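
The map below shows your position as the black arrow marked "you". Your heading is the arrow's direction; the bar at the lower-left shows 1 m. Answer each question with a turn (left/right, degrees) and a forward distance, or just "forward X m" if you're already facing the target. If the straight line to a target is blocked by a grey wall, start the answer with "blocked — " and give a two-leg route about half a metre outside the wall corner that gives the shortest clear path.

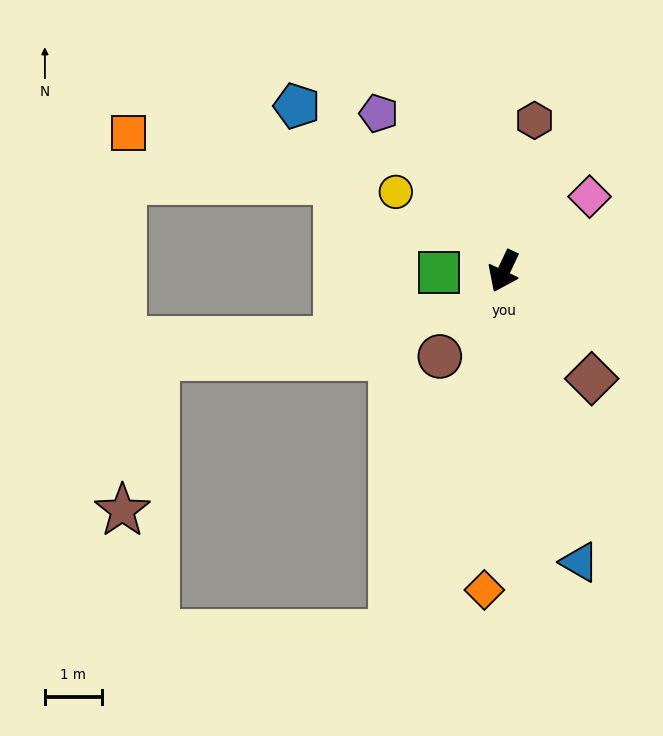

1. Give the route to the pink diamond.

turn left 156°, forward 2.0 m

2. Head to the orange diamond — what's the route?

turn left 22°, forward 5.6 m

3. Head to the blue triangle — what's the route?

turn left 40°, forward 5.3 m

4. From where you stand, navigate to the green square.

turn right 63°, forward 1.1 m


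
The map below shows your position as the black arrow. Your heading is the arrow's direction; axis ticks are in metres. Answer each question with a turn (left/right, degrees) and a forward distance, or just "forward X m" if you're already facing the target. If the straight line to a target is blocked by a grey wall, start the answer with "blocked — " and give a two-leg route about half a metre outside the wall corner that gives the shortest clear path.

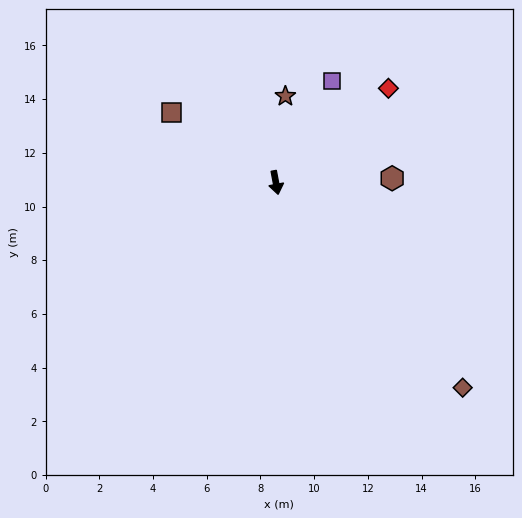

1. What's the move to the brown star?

turn left 163°, forward 3.2 m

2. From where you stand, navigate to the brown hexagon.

turn left 82°, forward 4.3 m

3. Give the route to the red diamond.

turn left 119°, forward 5.5 m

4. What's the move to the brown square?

turn right 134°, forward 4.7 m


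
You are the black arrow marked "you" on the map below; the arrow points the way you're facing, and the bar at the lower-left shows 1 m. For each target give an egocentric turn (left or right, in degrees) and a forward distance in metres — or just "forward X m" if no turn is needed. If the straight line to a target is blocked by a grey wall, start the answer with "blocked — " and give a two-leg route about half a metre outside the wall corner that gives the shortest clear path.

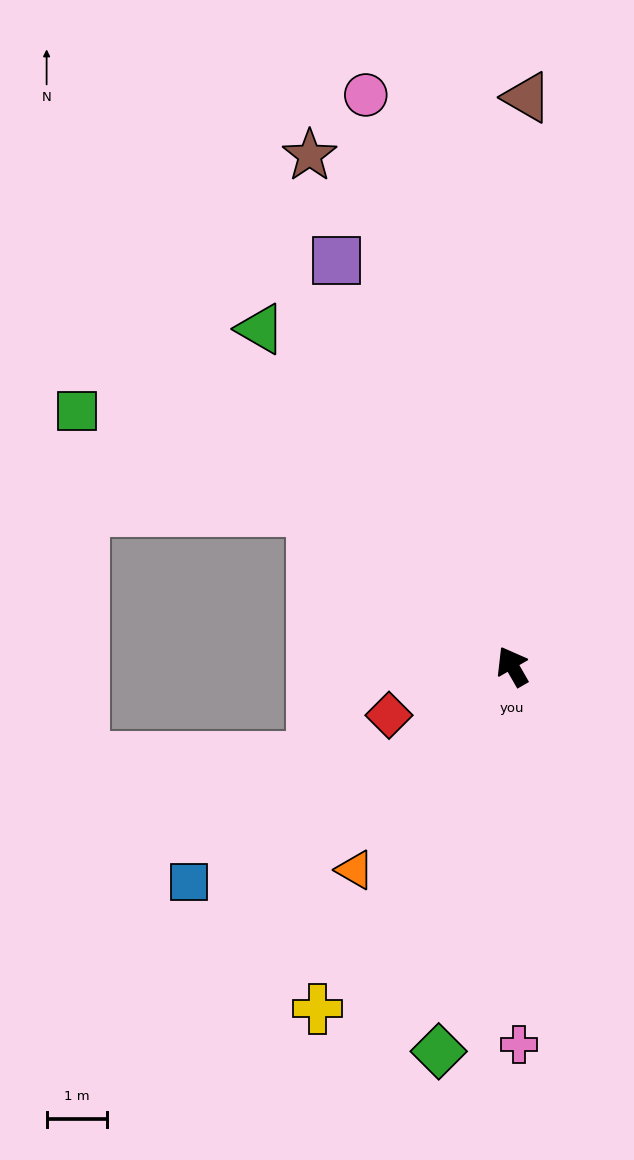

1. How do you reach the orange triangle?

turn left 112°, forward 4.3 m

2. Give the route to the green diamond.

turn left 139°, forward 6.5 m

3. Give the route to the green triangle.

turn left 7°, forward 7.0 m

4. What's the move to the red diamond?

turn left 82°, forward 2.2 m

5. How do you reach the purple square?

turn right 6°, forward 7.4 m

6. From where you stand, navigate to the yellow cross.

turn left 121°, forward 6.6 m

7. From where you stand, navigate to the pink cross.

turn left 151°, forward 6.3 m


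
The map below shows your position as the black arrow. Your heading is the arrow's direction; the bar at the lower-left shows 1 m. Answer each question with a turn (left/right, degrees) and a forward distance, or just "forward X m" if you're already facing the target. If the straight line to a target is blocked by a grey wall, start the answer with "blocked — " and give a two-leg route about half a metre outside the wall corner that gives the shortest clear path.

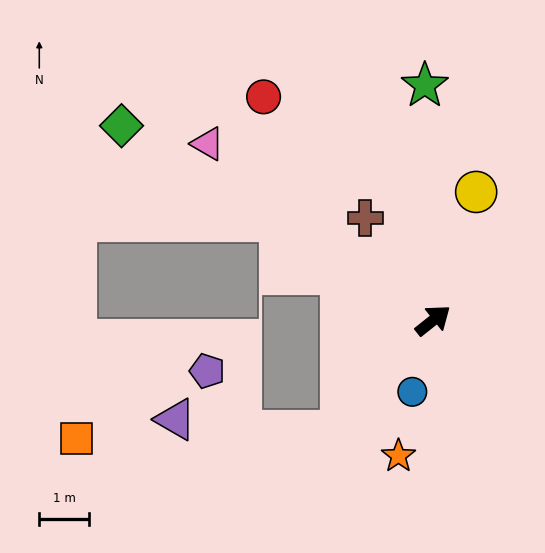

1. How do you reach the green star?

turn left 54°, forward 4.7 m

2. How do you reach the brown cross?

turn left 85°, forward 2.5 m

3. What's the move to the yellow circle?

turn left 33°, forward 2.7 m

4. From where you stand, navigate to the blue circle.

turn right 145°, forward 1.5 m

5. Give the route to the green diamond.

turn left 110°, forward 7.4 m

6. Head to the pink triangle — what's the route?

turn left 103°, forward 5.8 m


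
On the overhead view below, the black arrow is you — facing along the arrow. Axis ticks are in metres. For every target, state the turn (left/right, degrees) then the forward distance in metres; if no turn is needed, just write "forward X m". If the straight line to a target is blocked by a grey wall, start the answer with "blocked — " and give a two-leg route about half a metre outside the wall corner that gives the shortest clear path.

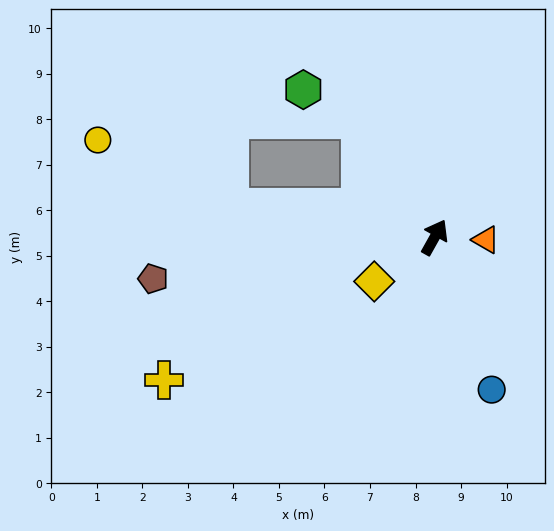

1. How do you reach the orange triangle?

turn right 64°, forward 1.1 m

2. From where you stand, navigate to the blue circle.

turn right 130°, forward 3.6 m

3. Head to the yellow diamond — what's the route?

turn left 155°, forward 1.6 m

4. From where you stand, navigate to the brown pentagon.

turn left 128°, forward 6.3 m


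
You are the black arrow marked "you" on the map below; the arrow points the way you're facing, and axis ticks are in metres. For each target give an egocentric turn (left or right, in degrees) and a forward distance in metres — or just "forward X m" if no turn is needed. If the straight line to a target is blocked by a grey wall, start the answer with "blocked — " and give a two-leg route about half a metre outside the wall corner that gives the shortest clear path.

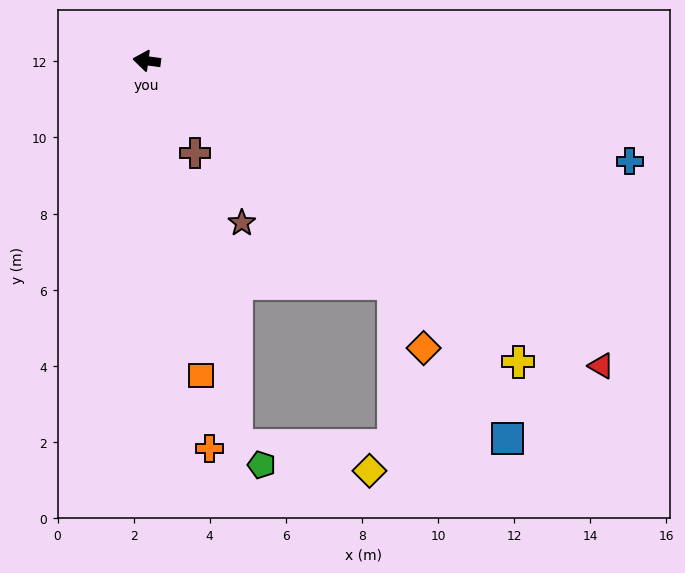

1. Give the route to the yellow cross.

turn left 149°, forward 12.6 m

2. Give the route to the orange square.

turn left 107°, forward 8.4 m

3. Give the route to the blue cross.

turn left 176°, forward 13.0 m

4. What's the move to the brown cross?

turn left 125°, forward 2.7 m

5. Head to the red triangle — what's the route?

turn left 154°, forward 14.4 m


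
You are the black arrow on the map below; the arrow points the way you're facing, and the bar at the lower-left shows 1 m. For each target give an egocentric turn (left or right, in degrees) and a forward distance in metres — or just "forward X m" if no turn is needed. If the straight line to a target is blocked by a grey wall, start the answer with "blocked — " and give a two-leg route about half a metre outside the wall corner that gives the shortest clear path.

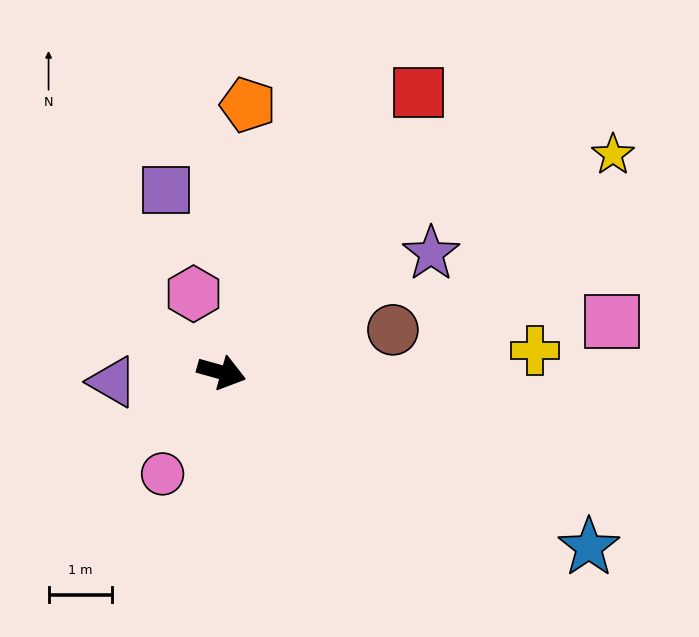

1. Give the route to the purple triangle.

turn right 159°, forward 1.7 m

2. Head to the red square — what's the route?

turn left 70°, forward 5.4 m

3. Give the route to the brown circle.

turn left 30°, forward 2.8 m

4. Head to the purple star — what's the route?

turn left 45°, forward 3.8 m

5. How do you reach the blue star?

turn right 10°, forward 6.4 m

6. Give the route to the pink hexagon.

turn left 125°, forward 1.3 m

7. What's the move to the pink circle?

turn right 104°, forward 1.8 m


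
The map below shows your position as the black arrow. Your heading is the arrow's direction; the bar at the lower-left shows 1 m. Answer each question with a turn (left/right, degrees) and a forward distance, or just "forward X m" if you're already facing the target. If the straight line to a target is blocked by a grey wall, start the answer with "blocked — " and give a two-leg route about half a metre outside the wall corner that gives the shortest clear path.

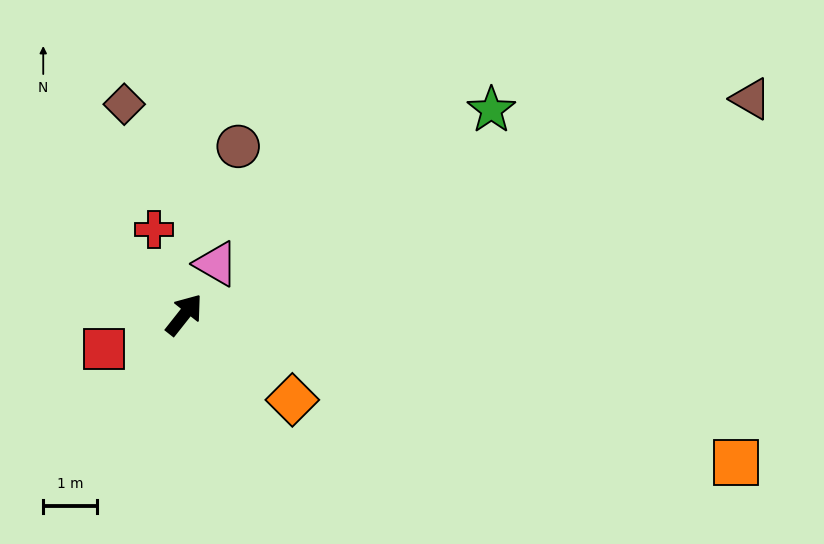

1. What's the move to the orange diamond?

turn right 90°, forward 2.6 m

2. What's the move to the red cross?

turn left 58°, forward 1.7 m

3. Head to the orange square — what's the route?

turn right 67°, forward 10.6 m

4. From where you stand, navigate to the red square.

turn left 152°, forward 1.6 m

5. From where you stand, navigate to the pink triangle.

turn left 6°, forward 1.1 m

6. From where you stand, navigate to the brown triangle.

turn right 31°, forward 11.3 m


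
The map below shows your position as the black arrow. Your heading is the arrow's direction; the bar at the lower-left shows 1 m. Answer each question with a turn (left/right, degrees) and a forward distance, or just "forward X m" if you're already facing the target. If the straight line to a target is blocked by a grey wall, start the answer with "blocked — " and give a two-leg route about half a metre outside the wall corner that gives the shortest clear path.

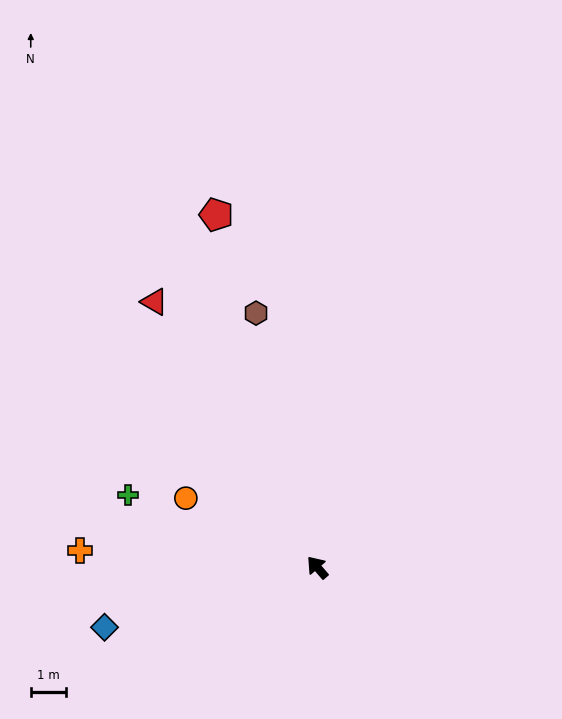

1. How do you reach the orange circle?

turn left 22°, forward 4.2 m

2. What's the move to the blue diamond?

turn left 65°, forward 6.2 m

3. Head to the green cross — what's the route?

turn left 28°, forward 5.7 m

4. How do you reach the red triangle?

turn right 9°, forward 8.8 m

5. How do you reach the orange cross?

turn left 45°, forward 6.7 m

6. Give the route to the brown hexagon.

turn right 27°, forward 7.4 m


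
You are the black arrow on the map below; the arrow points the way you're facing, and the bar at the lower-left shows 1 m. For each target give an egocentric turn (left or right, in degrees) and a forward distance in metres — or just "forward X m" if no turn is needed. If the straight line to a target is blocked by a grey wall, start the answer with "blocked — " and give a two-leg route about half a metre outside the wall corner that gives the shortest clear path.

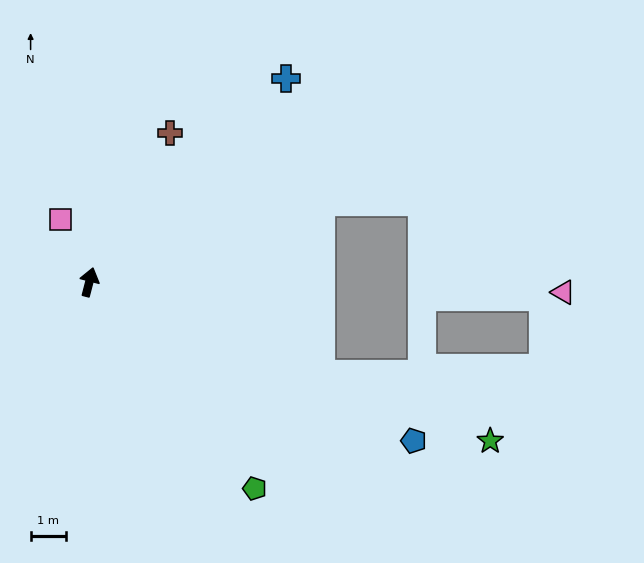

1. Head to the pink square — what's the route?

turn left 39°, forward 1.9 m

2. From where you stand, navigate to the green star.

turn right 97°, forward 12.1 m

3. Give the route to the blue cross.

turn right 30°, forward 7.9 m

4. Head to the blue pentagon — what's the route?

turn right 102°, forward 10.1 m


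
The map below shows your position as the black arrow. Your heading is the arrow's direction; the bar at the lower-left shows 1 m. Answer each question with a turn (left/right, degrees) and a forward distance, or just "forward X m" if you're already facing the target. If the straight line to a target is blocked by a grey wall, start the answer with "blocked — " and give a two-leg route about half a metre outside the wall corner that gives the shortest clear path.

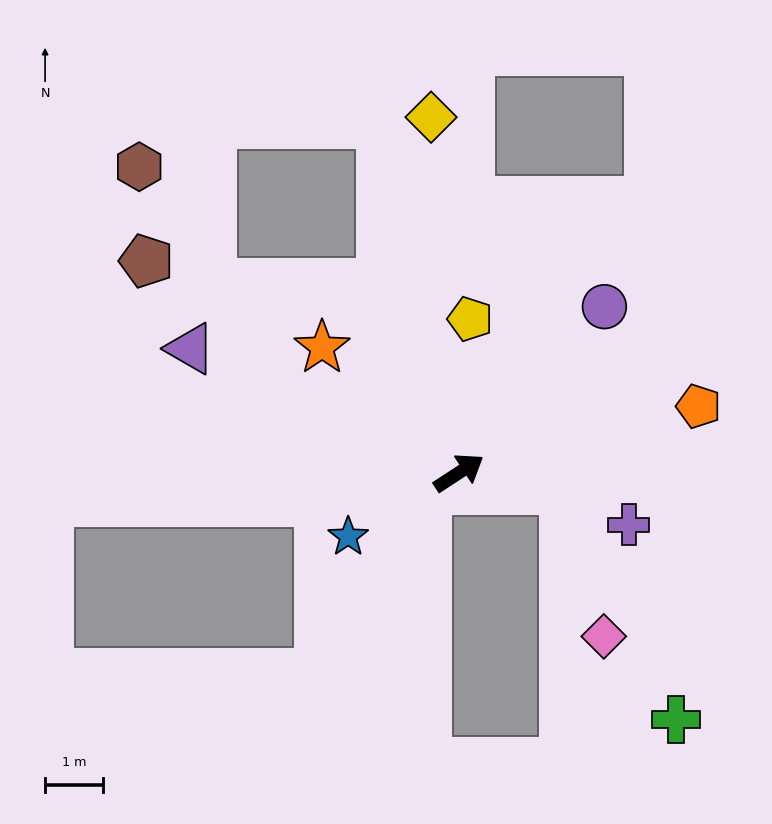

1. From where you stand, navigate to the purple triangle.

turn left 122°, forward 5.1 m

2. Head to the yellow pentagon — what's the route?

turn left 53°, forward 2.7 m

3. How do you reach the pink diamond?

blocked — turn right 42°, forward 1.8 m, then turn right 66°, forward 2.6 m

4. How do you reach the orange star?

turn left 104°, forward 3.2 m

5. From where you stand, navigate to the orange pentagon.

turn right 18°, forward 4.3 m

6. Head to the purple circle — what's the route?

turn left 16°, forward 3.8 m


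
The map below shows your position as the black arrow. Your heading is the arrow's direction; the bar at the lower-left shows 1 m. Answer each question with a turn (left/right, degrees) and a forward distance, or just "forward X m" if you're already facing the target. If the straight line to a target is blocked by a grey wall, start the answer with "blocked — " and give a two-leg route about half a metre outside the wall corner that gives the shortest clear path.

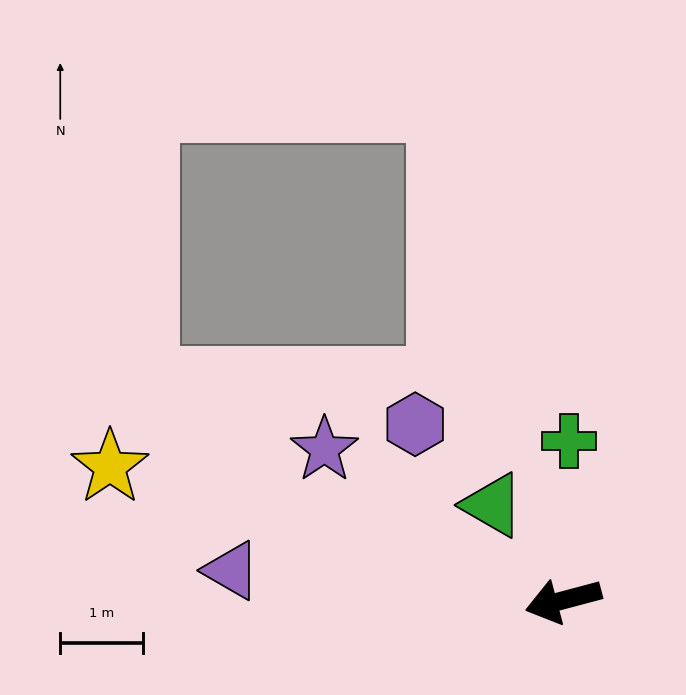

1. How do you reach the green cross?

turn right 107°, forward 1.9 m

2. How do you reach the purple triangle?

turn right 20°, forward 4.0 m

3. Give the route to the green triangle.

turn right 68°, forward 1.4 m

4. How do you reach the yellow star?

turn right 31°, forward 5.7 m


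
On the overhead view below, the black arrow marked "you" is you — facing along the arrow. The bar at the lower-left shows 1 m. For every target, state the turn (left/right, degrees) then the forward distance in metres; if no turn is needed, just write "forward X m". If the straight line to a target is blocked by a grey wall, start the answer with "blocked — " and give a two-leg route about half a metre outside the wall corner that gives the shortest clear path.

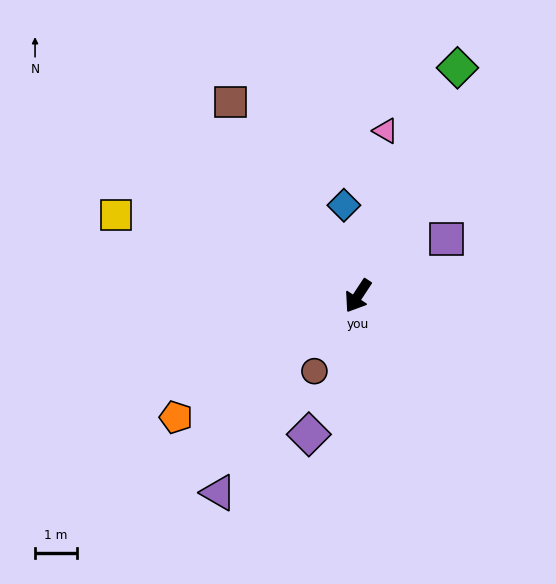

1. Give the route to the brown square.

turn right 113°, forward 5.5 m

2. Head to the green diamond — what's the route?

turn right 170°, forward 5.9 m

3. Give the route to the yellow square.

turn right 75°, forward 6.0 m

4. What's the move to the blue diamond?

turn right 138°, forward 2.2 m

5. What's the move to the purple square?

turn left 156°, forward 2.5 m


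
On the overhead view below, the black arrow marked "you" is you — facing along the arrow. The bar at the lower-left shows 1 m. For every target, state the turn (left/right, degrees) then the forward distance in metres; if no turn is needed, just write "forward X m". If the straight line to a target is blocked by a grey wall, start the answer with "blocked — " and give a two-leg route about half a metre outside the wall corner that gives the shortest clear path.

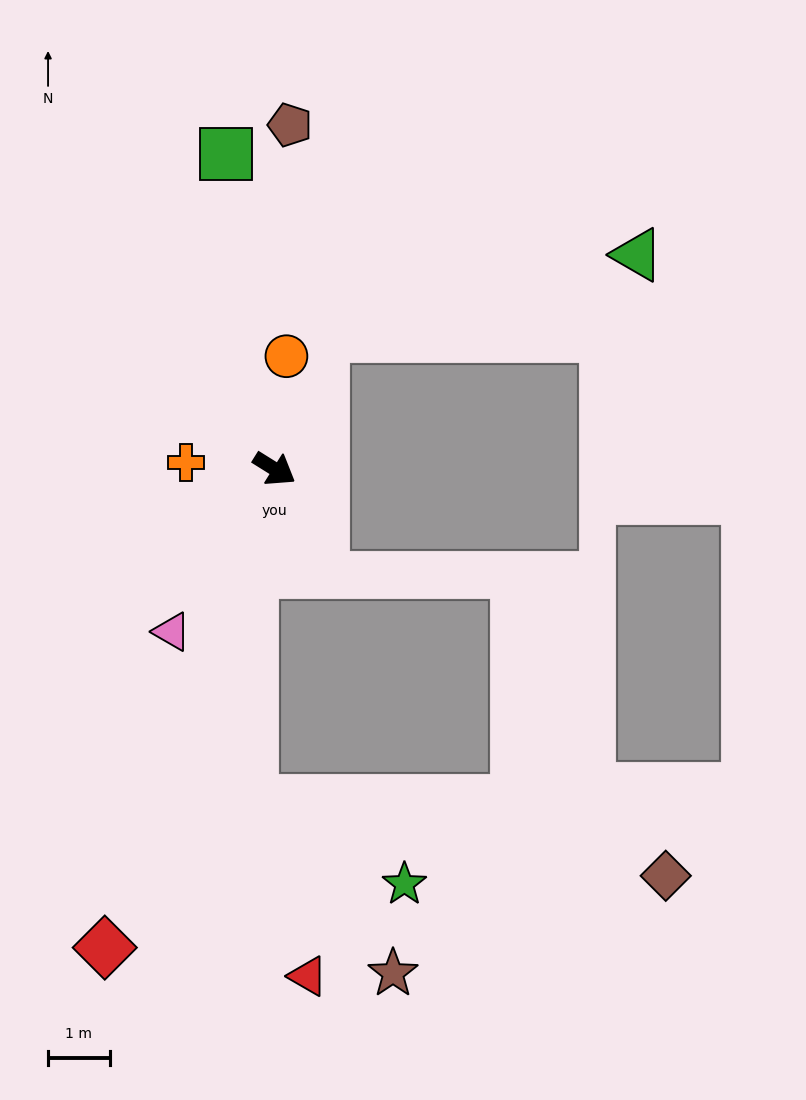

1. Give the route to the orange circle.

turn left 116°, forward 1.8 m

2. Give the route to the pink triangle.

turn right 90°, forward 3.1 m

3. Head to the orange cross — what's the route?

turn right 152°, forward 1.4 m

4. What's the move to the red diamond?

turn right 78°, forward 8.3 m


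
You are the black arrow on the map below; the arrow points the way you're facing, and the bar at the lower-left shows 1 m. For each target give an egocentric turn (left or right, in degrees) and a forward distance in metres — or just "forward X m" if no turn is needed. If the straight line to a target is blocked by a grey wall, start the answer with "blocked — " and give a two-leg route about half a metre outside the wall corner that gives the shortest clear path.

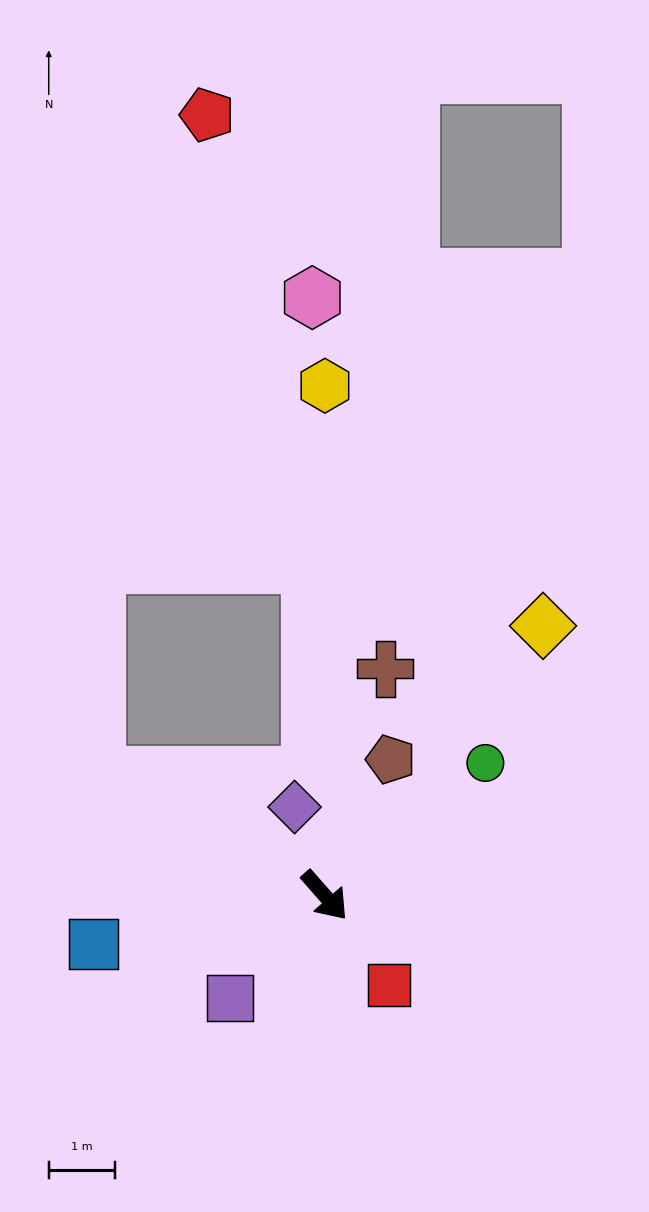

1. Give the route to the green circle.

turn left 88°, forward 3.1 m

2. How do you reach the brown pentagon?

turn left 113°, forward 2.3 m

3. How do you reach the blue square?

turn right 119°, forward 3.6 m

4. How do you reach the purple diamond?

turn left 158°, forward 1.4 m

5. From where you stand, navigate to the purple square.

turn right 84°, forward 2.1 m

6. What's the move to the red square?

turn right 6°, forward 1.7 m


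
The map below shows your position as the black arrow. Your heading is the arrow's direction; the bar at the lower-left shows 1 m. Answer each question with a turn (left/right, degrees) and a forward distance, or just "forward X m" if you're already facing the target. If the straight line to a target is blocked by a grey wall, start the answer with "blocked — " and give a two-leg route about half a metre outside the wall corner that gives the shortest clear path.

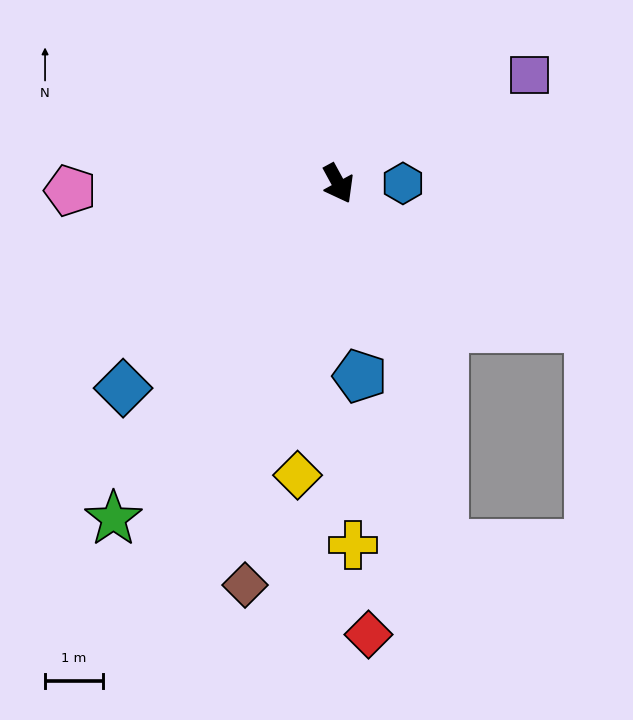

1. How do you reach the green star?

turn right 62°, forward 7.0 m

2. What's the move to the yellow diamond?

turn right 37°, forward 5.1 m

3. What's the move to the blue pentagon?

turn right 22°, forward 3.4 m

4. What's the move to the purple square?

turn left 91°, forward 3.8 m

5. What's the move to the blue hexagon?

turn left 62°, forward 1.1 m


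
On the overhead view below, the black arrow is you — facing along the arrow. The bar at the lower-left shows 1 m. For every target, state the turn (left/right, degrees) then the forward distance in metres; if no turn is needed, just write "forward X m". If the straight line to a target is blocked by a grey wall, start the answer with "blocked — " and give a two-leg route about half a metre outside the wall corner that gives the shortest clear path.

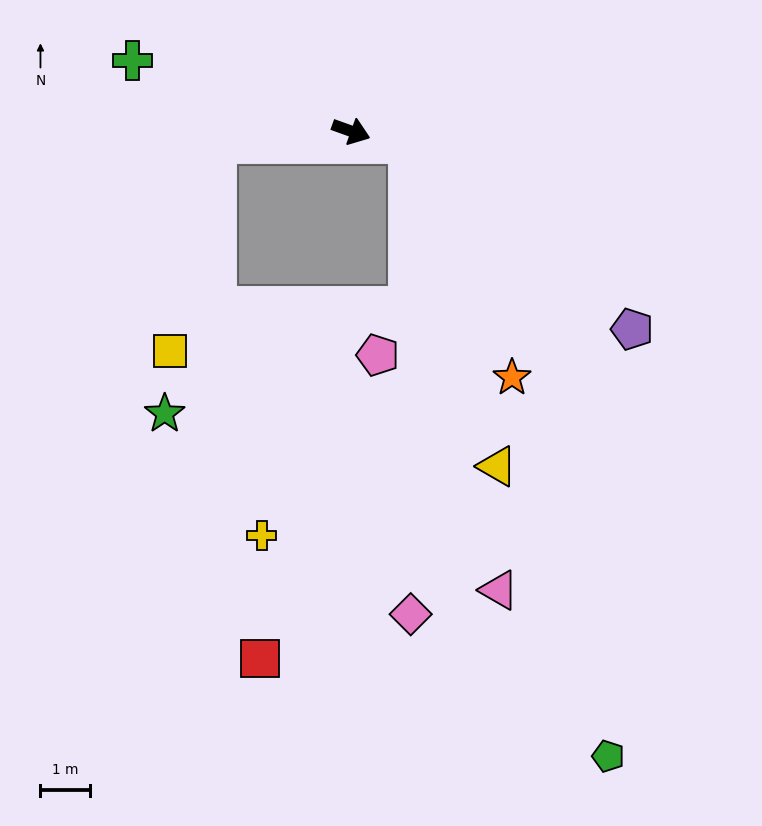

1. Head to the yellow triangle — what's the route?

blocked — turn left 8°, forward 1.2 m, then turn right 63°, forward 6.8 m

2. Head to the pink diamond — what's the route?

blocked — turn left 8°, forward 1.2 m, then turn right 78°, forward 9.6 m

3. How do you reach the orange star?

blocked — turn left 8°, forward 1.2 m, then turn right 55°, forward 5.2 m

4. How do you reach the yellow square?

blocked — turn right 155°, forward 2.7 m, then turn left 72°, forward 4.3 m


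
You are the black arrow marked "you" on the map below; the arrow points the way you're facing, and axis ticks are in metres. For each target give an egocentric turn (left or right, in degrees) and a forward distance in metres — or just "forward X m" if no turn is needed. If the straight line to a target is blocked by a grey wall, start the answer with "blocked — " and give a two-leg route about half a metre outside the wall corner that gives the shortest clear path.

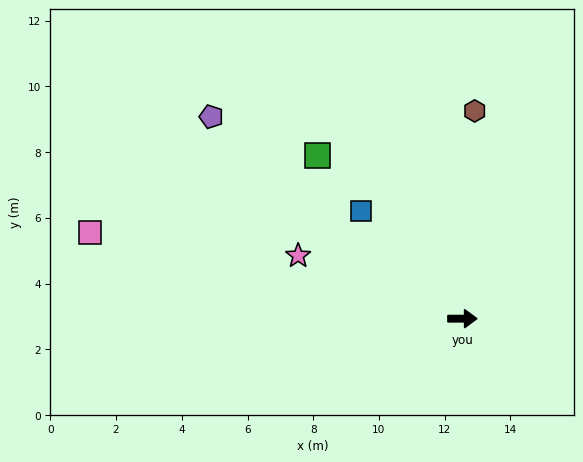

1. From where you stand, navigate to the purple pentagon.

turn left 141°, forward 9.8 m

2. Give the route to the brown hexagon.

turn left 87°, forward 6.3 m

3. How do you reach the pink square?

turn left 167°, forward 11.6 m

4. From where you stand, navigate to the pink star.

turn left 159°, forward 5.4 m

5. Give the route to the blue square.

turn left 133°, forward 4.5 m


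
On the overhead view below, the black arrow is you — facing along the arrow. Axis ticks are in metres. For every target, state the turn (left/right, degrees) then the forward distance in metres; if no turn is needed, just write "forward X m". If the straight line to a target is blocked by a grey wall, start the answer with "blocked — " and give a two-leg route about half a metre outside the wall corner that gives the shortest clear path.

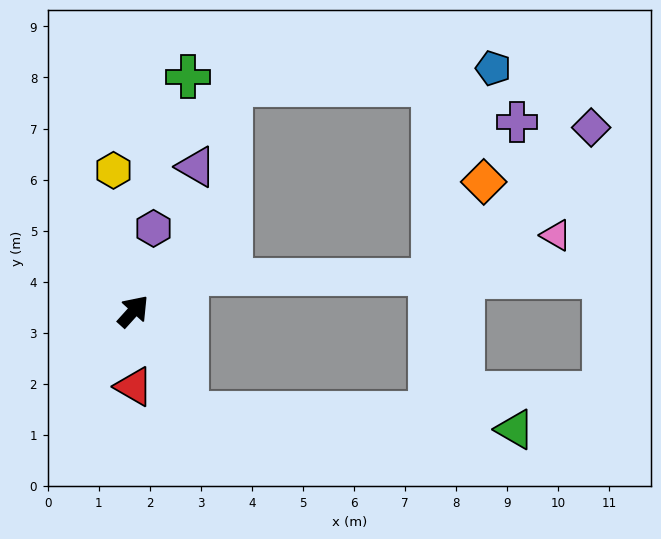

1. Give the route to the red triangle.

turn right 138°, forward 1.5 m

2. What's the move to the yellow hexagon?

turn left 50°, forward 2.8 m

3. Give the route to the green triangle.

blocked — turn right 110°, forward 2.3 m, then turn left 59°, forward 6.4 m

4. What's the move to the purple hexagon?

turn left 28°, forward 1.7 m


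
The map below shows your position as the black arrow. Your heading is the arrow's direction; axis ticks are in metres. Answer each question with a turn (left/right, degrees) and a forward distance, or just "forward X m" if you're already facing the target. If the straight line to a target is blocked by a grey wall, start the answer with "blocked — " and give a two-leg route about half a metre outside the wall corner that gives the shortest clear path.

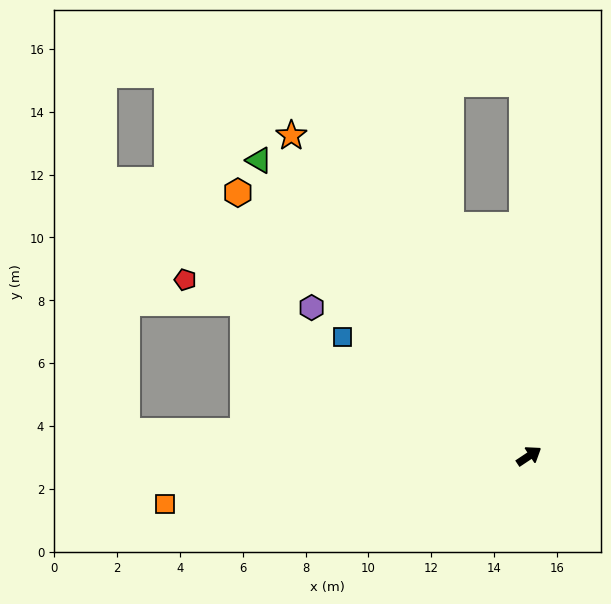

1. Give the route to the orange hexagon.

turn left 104°, forward 12.5 m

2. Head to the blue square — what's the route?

turn left 114°, forward 7.0 m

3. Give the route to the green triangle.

turn left 99°, forward 12.7 m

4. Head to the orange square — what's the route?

turn left 154°, forward 11.7 m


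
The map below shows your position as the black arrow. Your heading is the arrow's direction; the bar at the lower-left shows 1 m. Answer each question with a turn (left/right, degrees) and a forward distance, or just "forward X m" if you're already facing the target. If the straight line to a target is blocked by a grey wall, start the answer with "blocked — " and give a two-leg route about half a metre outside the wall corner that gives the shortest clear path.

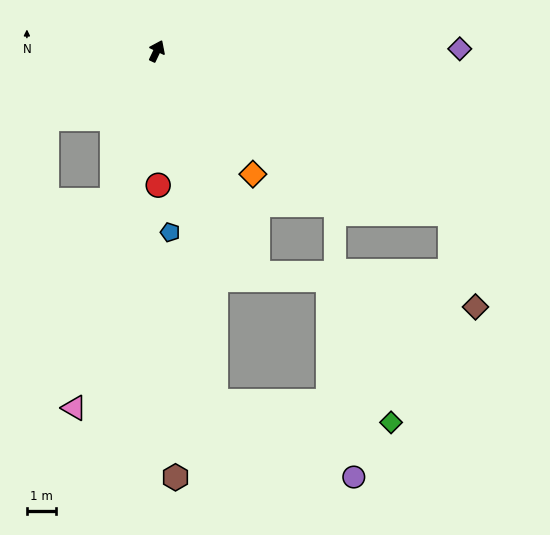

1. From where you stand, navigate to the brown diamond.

blocked — turn right 94°, forward 11.6 m, then turn right 45°, forward 3.3 m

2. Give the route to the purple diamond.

turn right 64°, forward 10.4 m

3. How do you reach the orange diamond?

turn right 117°, forward 5.4 m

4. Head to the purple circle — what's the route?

blocked — turn right 145°, forward 12.2 m, then turn left 51°, forward 5.4 m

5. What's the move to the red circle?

turn right 154°, forward 4.6 m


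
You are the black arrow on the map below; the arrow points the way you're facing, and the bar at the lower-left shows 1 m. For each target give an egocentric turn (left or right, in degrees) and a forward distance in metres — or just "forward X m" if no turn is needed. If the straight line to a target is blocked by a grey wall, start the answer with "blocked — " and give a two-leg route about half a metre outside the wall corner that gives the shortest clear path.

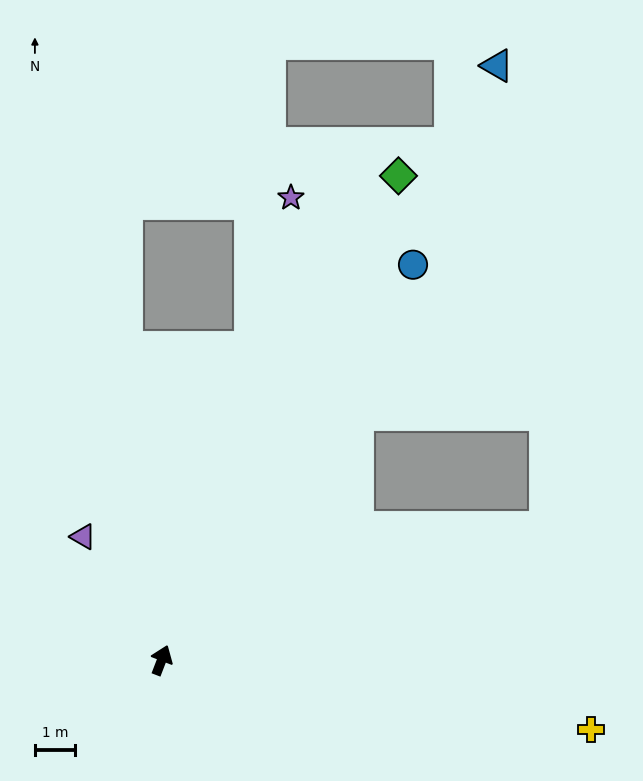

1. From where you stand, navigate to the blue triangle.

turn right 8°, forward 17.1 m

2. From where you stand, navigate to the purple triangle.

turn left 54°, forward 3.7 m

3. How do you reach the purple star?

turn left 5°, forward 12.0 m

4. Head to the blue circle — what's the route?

turn right 11°, forward 11.7 m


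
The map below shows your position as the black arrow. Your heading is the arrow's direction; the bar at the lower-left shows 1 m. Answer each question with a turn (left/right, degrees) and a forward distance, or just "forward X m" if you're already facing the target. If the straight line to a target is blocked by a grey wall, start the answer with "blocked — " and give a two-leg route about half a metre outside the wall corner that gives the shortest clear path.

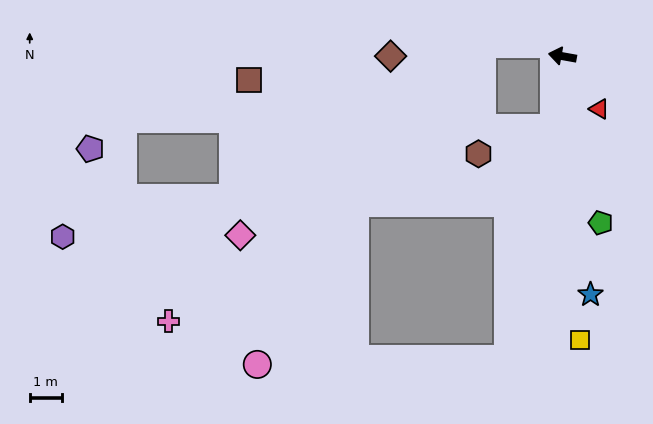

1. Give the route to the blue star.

turn left 107°, forward 7.4 m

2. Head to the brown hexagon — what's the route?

blocked — turn left 93°, forward 2.2 m, then turn right 63°, forward 2.5 m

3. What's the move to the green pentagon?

turn left 113°, forward 5.3 m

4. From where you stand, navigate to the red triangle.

turn left 135°, forward 2.0 m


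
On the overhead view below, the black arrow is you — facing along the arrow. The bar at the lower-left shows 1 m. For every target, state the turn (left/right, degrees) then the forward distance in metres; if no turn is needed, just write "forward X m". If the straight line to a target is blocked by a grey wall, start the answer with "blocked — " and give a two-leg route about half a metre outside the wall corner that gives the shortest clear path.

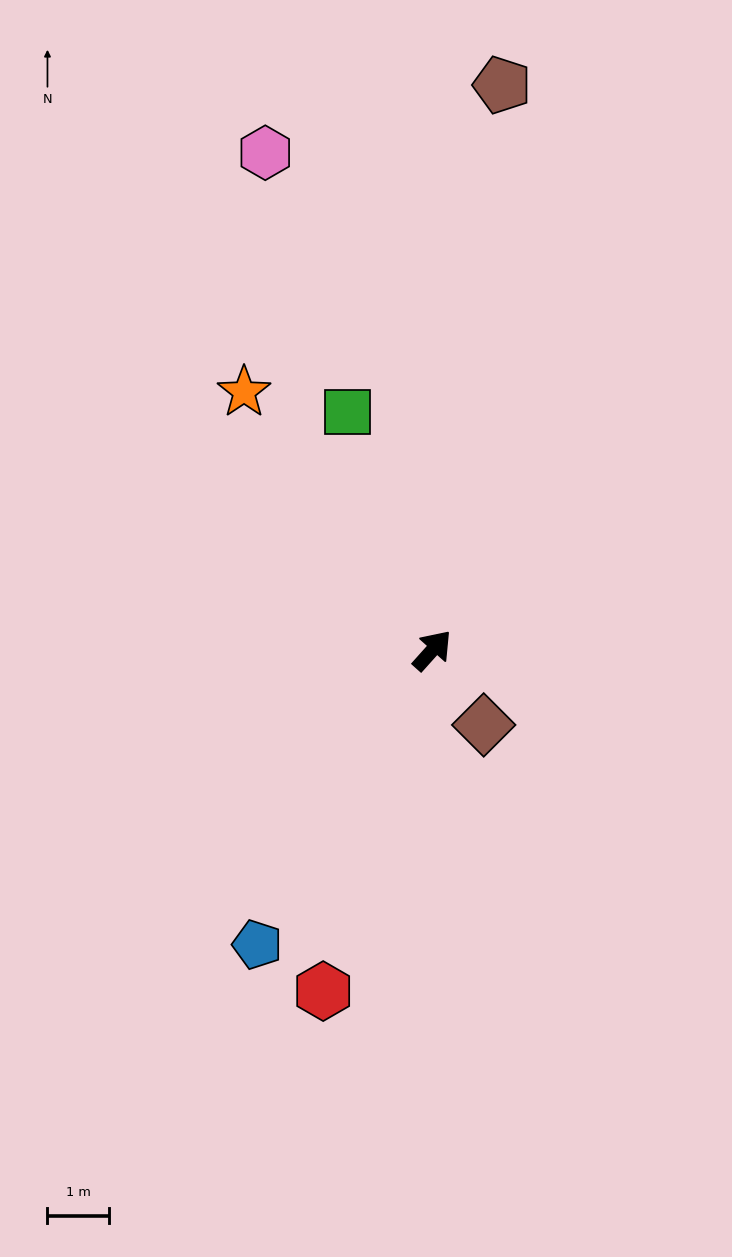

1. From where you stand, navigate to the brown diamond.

turn right 104°, forward 1.5 m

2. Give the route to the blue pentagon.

turn right 169°, forward 5.5 m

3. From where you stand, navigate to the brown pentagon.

turn left 35°, forward 9.2 m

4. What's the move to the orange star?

turn left 78°, forward 5.2 m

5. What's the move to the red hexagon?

turn right 156°, forward 5.8 m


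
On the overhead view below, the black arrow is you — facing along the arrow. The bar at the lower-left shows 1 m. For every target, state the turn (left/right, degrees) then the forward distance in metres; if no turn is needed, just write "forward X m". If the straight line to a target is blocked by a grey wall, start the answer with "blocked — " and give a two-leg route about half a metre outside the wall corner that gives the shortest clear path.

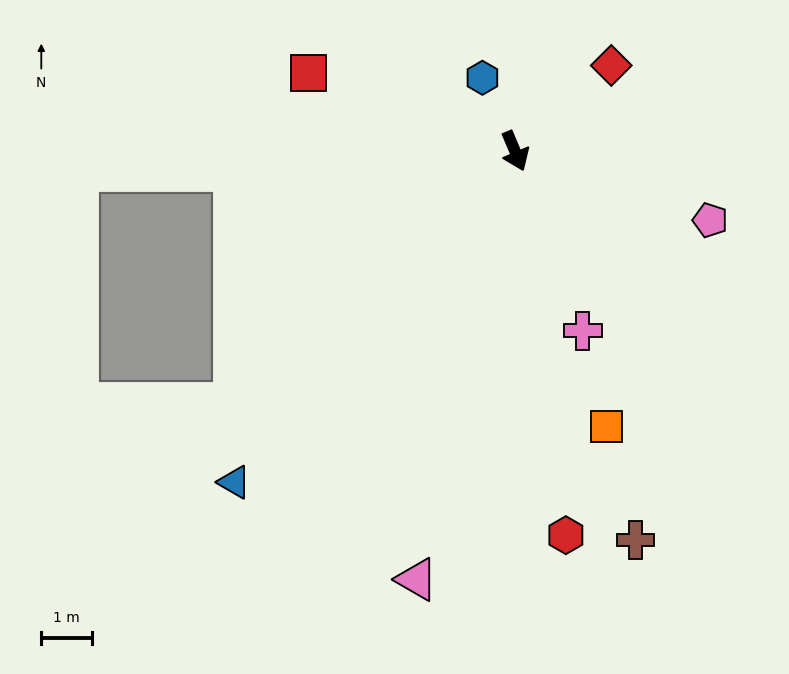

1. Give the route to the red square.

turn right 134°, forward 4.4 m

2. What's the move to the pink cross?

turn right 2°, forward 3.8 m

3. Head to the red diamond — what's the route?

turn left 109°, forward 2.6 m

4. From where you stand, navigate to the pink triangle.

turn right 36°, forward 8.7 m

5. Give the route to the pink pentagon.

turn left 48°, forward 4.1 m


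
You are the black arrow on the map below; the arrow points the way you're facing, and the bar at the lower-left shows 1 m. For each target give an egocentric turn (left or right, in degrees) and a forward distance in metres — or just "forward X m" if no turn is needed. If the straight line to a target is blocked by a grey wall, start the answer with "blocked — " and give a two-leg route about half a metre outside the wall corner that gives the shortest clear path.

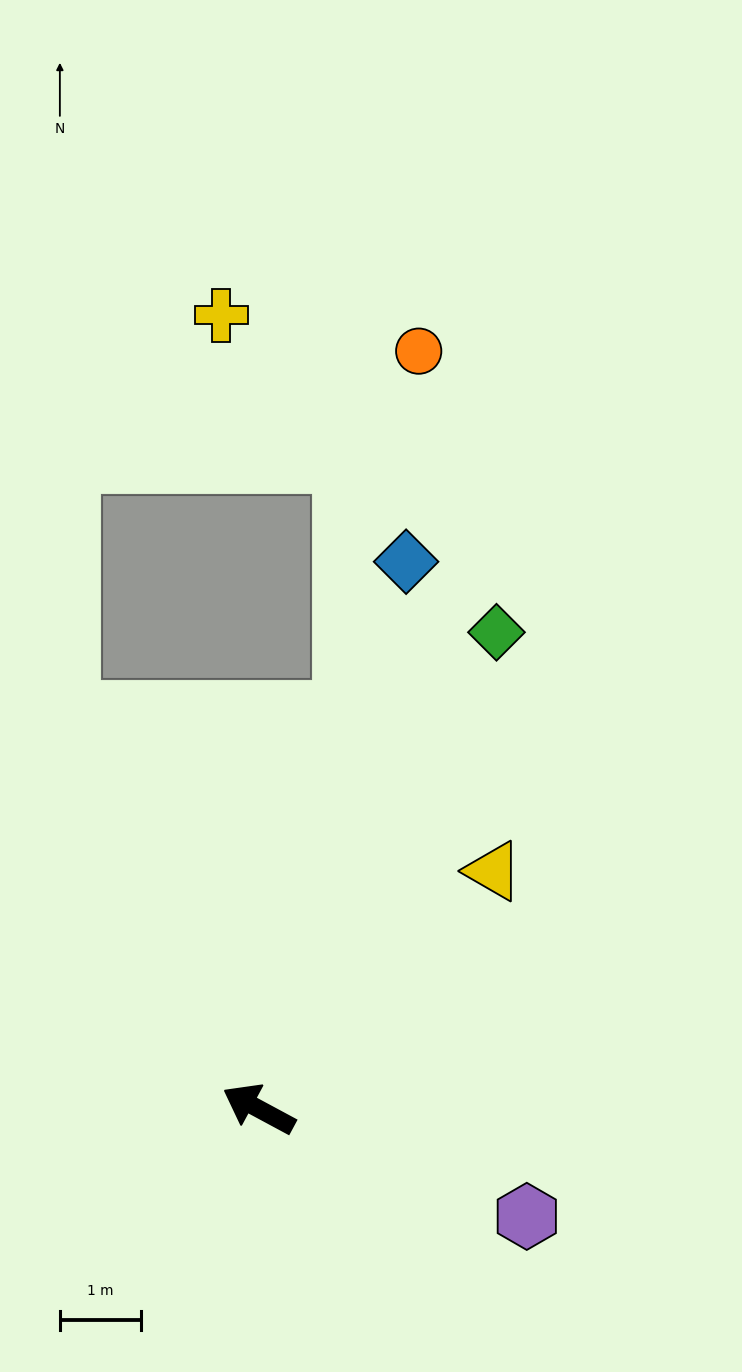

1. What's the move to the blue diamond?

turn right 77°, forward 7.0 m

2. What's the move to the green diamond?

turn right 88°, forward 6.5 m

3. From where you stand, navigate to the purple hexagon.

turn right 174°, forward 3.5 m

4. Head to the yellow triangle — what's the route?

turn right 106°, forward 4.1 m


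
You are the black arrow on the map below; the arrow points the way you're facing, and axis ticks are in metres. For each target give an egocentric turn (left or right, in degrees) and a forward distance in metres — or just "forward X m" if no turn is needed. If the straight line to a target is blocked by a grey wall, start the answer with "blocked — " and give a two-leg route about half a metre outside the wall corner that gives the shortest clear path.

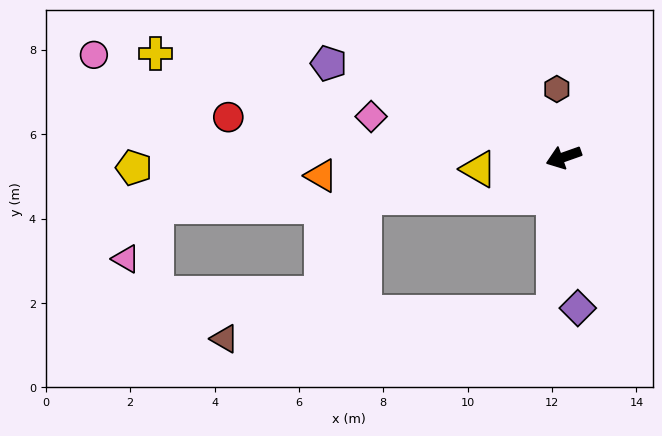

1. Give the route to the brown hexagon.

turn right 104°, forward 1.6 m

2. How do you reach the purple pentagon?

turn right 41°, forward 6.0 m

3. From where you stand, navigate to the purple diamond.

turn left 76°, forward 3.6 m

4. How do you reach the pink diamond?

turn right 31°, forward 4.7 m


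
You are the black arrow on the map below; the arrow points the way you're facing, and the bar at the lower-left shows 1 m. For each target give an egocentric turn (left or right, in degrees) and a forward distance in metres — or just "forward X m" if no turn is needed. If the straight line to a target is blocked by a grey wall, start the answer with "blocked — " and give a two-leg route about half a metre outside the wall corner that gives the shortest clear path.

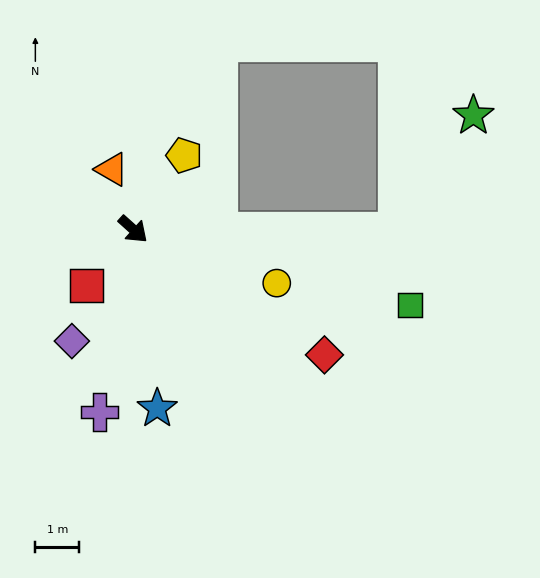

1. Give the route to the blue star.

turn right 40°, forward 4.1 m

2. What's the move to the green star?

blocked — turn left 42°, forward 6.0 m, then turn left 56°, forward 3.2 m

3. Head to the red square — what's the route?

turn right 88°, forward 1.7 m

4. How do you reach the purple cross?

turn right 58°, forward 4.2 m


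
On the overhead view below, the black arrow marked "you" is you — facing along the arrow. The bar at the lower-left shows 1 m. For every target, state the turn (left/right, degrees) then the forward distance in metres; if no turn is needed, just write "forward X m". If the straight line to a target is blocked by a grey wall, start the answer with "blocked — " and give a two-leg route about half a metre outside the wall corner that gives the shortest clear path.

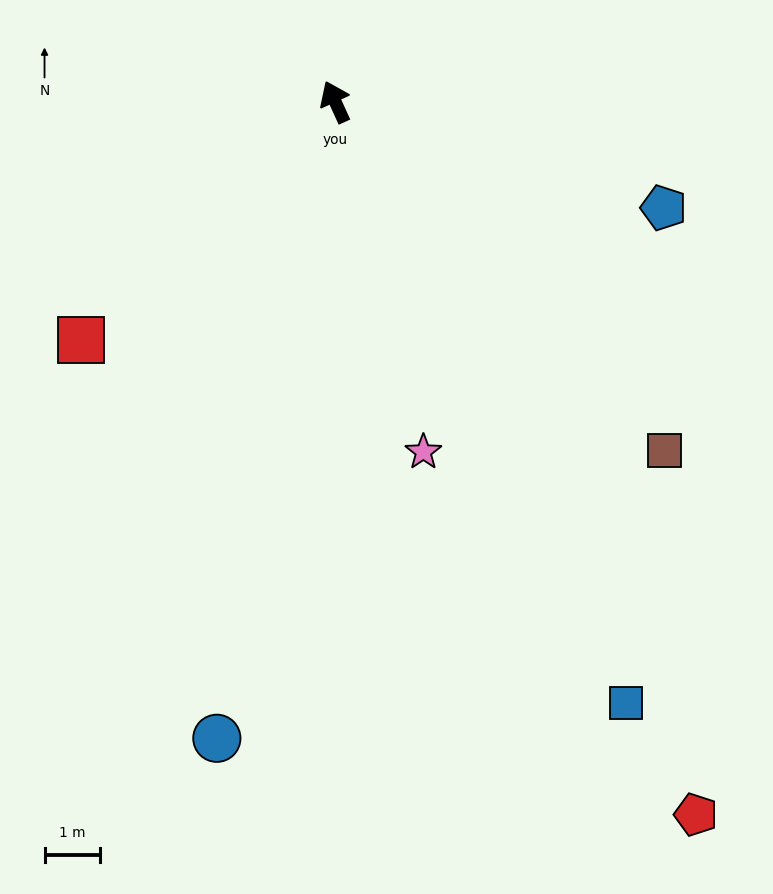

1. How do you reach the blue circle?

turn left 145°, forward 11.6 m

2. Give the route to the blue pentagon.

turn right 132°, forward 6.2 m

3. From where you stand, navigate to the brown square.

turn right 161°, forward 8.6 m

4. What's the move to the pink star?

turn left 170°, forward 6.5 m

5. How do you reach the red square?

turn left 109°, forward 6.2 m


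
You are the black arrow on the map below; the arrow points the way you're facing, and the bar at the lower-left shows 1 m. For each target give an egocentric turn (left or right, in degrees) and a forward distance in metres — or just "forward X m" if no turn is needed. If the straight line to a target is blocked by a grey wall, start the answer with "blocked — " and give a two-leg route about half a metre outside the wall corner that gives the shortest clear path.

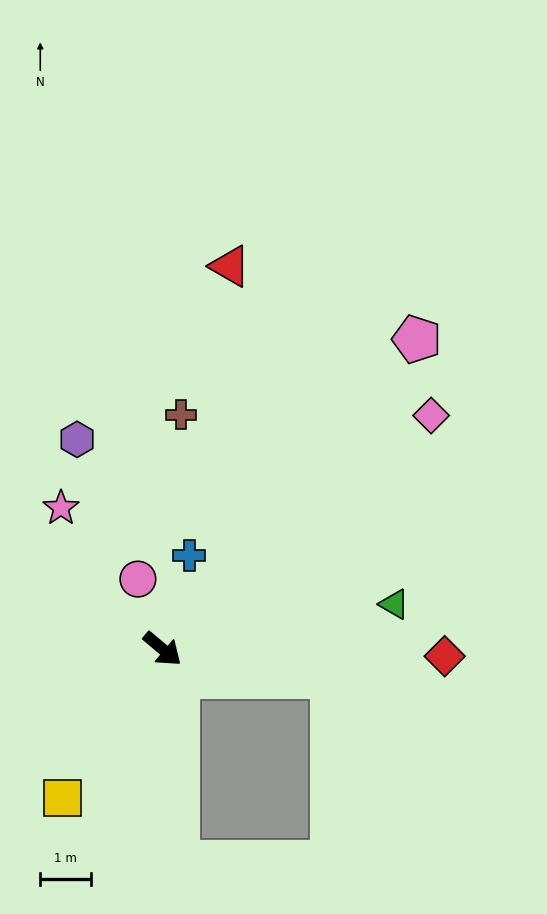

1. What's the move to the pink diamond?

turn left 81°, forward 7.0 m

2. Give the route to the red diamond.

turn left 39°, forward 5.5 m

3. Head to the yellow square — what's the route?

turn right 84°, forward 3.5 m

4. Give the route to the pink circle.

turn left 149°, forward 1.4 m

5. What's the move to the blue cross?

turn left 114°, forward 1.9 m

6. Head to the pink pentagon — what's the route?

turn left 91°, forward 7.8 m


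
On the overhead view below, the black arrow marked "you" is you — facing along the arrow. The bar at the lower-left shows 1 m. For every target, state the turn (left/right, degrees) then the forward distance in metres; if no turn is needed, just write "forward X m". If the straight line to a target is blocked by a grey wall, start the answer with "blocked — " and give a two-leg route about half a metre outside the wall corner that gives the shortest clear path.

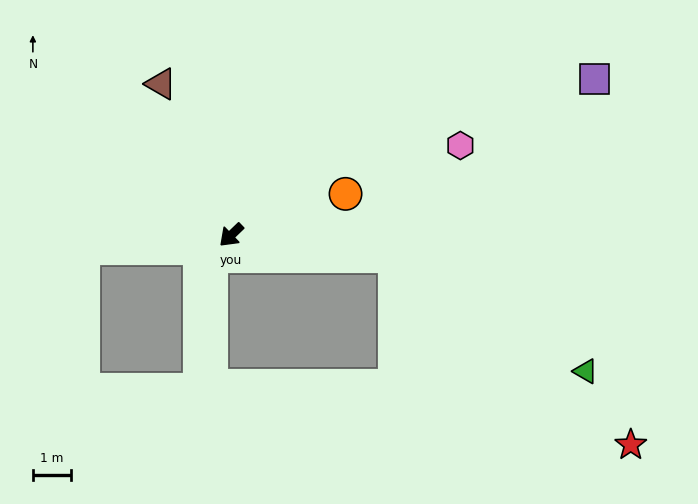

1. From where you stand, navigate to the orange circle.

turn left 156°, forward 3.1 m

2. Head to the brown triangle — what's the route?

turn right 109°, forward 4.3 m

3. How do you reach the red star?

blocked — turn left 129°, forward 4.2 m, then turn right 31°, forward 7.8 m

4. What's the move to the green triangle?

blocked — turn left 129°, forward 4.2 m, then turn right 24°, forward 5.8 m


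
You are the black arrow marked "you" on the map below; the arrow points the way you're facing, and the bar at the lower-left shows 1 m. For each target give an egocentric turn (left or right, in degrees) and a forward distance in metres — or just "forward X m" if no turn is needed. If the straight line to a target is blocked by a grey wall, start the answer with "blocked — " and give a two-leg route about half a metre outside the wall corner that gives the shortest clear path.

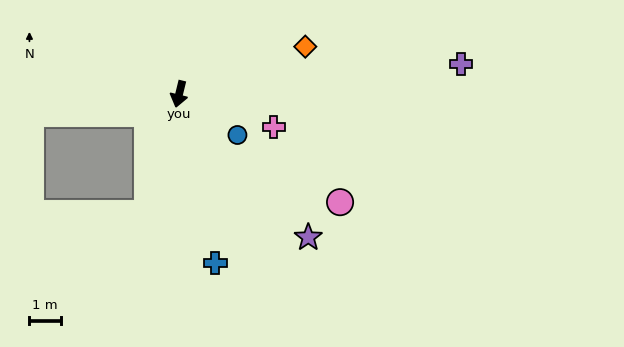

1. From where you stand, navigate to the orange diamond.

turn left 124°, forward 4.3 m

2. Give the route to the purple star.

turn left 56°, forward 6.1 m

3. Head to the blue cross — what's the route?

turn left 26°, forward 5.5 m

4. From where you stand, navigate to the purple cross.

turn left 110°, forward 9.0 m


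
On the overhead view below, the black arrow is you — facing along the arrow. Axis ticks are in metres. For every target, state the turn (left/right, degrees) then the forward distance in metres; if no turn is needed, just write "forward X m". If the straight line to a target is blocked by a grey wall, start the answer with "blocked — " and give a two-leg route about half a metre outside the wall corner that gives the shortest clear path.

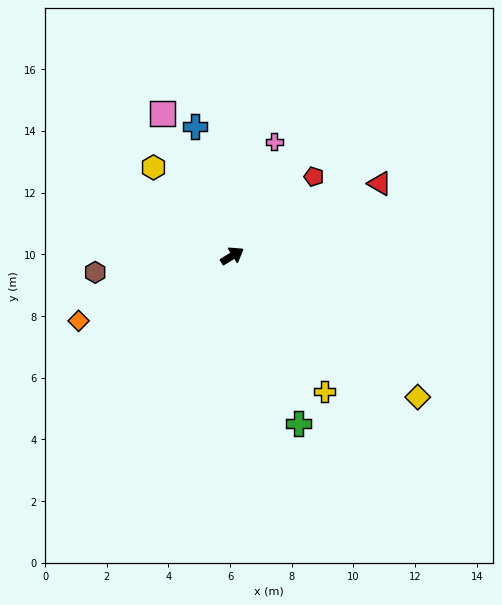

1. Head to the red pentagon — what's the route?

turn left 12°, forward 3.7 m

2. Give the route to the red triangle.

turn right 6°, forward 5.3 m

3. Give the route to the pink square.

turn left 85°, forward 5.1 m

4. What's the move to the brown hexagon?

turn left 155°, forward 4.5 m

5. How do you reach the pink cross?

turn left 38°, forward 3.9 m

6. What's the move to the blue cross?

turn left 74°, forward 4.4 m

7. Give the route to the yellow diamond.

turn right 69°, forward 7.6 m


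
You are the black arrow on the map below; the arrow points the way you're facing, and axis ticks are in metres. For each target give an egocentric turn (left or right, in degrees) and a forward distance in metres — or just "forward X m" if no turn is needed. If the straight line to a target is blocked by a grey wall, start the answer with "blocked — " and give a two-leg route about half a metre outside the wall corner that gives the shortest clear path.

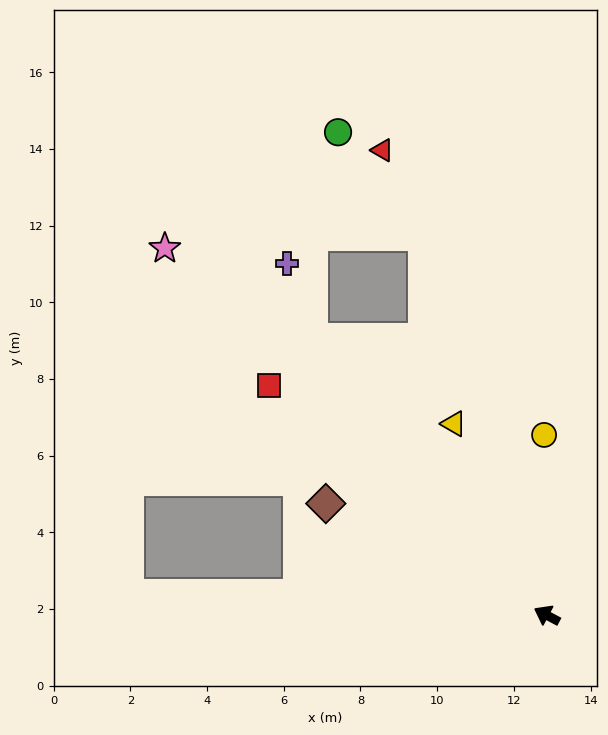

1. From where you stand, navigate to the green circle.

blocked — turn right 44°, forward 10.4 m, then turn left 22°, forward 3.5 m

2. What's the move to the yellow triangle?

turn right 36°, forward 5.6 m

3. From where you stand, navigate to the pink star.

turn right 16°, forward 13.8 m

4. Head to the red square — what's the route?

turn right 12°, forward 9.4 m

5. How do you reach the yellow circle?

turn right 61°, forward 4.7 m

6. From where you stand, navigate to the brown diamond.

forward 6.5 m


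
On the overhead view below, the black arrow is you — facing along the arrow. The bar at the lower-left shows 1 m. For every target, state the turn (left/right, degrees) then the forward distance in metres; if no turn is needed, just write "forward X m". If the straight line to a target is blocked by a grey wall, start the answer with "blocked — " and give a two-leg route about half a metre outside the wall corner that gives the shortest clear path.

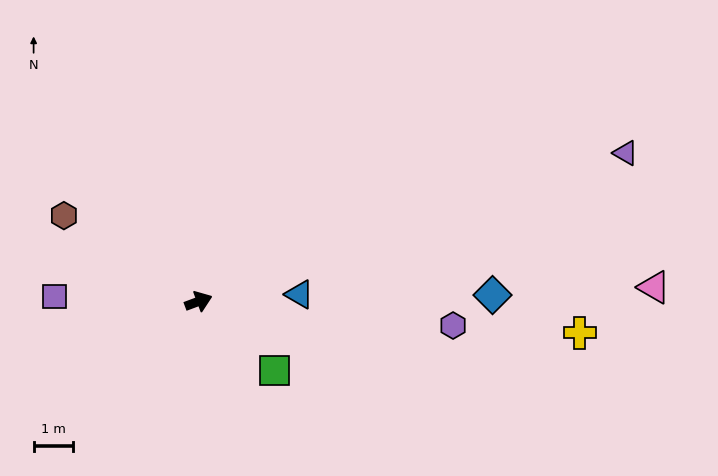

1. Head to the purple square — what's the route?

turn left 158°, forward 3.7 m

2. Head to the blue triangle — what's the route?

turn right 16°, forward 2.6 m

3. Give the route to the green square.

turn right 63°, forward 2.6 m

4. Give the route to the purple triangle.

forward 11.6 m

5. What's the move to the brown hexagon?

turn left 127°, forward 4.1 m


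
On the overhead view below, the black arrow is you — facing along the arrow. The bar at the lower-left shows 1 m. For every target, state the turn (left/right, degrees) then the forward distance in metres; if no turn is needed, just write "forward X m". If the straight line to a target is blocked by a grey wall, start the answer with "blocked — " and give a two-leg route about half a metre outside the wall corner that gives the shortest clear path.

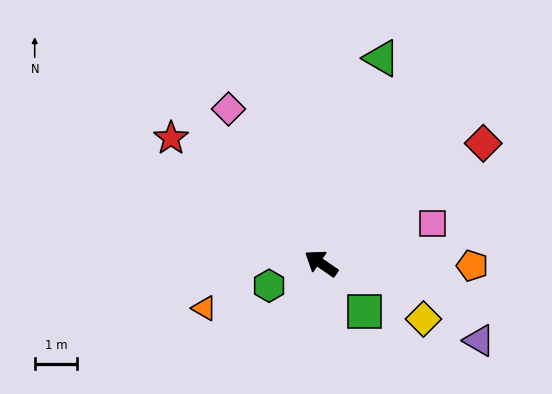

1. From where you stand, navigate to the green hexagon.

turn left 58°, forward 1.3 m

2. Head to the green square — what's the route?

turn left 167°, forward 1.5 m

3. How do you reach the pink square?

turn right 126°, forward 2.8 m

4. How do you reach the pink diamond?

turn right 24°, forward 4.3 m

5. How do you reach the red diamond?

turn right 109°, forward 4.8 m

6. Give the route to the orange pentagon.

turn right 146°, forward 3.6 m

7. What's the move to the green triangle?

turn right 72°, forward 5.1 m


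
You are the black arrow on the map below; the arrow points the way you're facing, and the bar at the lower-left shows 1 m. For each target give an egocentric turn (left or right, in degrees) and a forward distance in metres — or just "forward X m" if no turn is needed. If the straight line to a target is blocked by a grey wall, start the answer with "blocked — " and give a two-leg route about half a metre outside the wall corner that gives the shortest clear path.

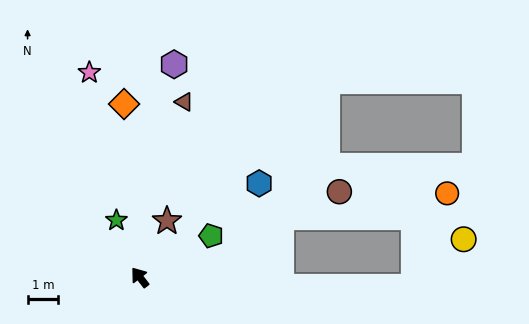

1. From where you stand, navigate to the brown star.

turn right 63°, forward 2.1 m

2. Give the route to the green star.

turn right 15°, forward 2.0 m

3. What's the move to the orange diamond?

turn right 33°, forward 5.7 m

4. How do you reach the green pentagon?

turn right 98°, forward 2.7 m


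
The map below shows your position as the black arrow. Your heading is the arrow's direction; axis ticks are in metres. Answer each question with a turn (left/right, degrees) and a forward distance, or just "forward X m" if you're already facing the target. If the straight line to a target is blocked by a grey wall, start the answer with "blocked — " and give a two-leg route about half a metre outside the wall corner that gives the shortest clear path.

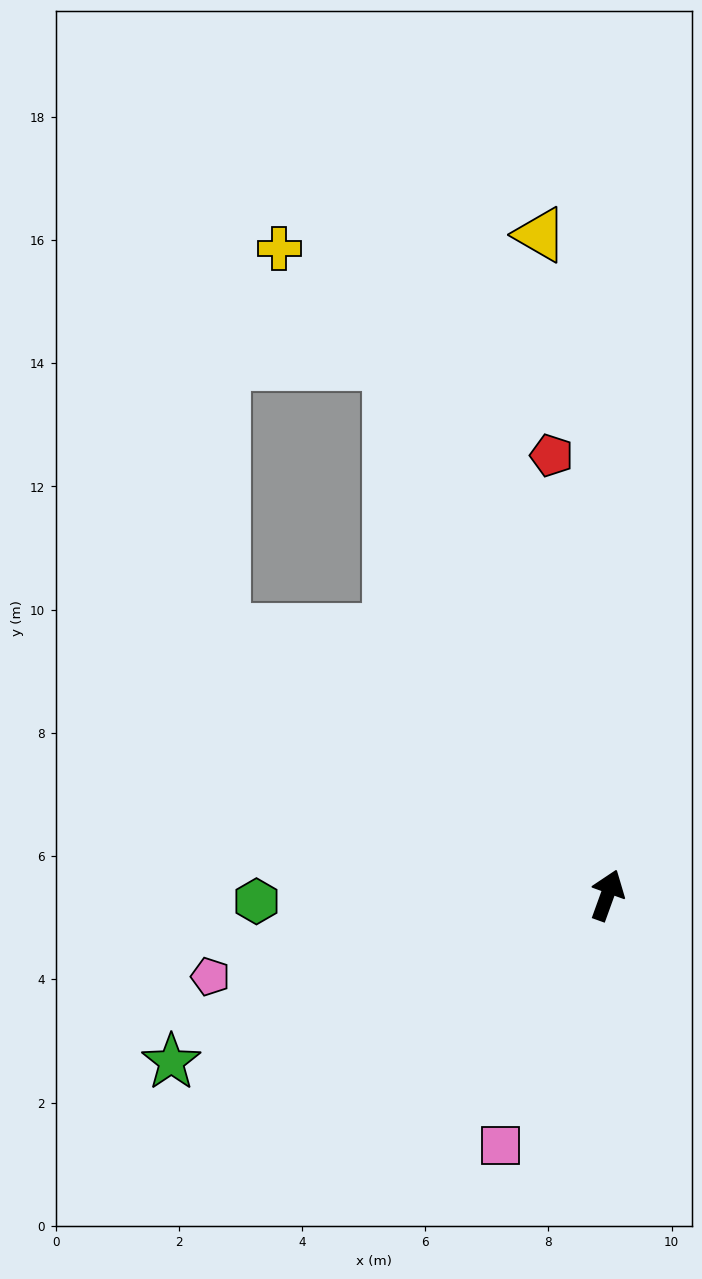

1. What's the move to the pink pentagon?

turn left 121°, forward 6.6 m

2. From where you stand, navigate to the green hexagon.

turn left 111°, forward 5.7 m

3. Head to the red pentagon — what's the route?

turn left 27°, forward 7.2 m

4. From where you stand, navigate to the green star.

turn left 131°, forward 7.6 m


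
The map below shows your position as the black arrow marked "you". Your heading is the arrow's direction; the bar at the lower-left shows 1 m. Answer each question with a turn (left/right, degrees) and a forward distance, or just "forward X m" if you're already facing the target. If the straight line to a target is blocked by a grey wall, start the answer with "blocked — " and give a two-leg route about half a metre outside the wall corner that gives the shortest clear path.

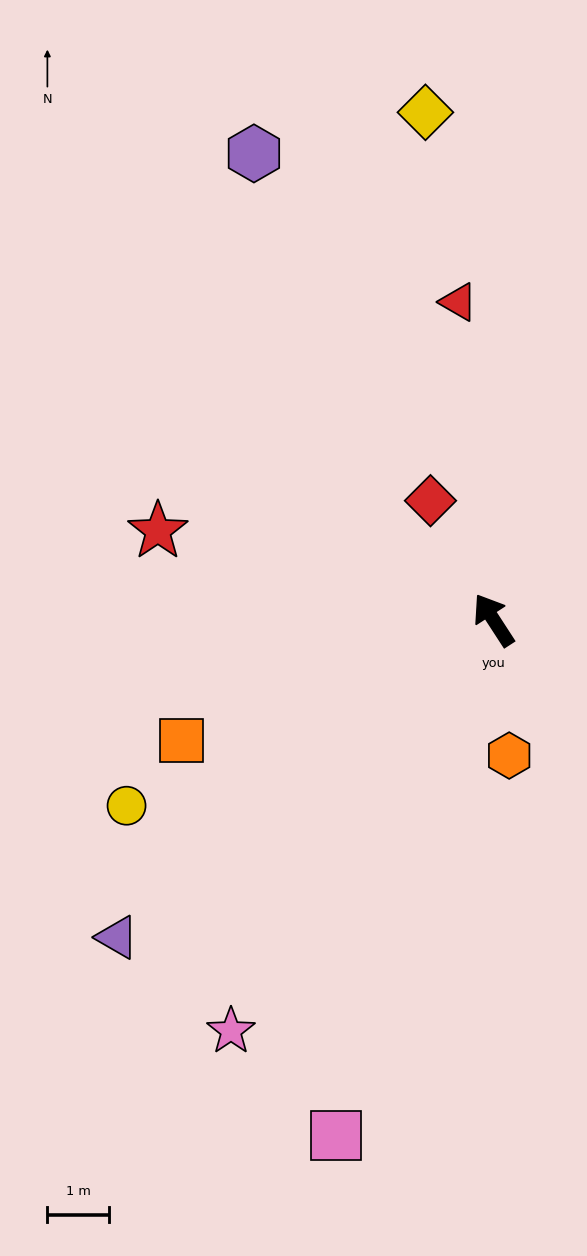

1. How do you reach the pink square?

turn left 130°, forward 8.7 m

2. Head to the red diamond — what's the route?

turn right 5°, forward 2.2 m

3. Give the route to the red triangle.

turn right 27°, forward 5.2 m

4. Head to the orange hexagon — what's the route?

turn left 154°, forward 2.2 m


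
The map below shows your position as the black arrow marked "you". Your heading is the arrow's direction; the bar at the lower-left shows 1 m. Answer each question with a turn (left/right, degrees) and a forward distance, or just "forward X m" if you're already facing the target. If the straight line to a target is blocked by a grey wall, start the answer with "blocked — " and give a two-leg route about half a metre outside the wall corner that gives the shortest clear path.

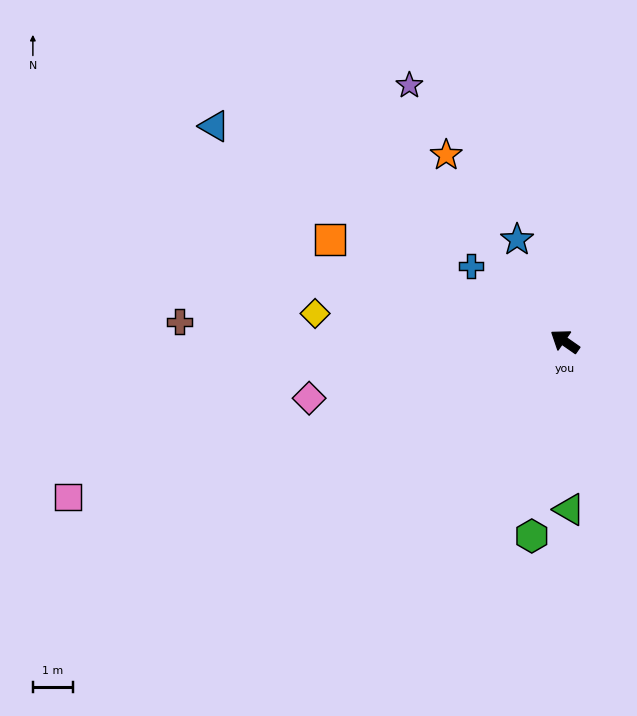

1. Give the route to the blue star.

turn right 30°, forward 2.8 m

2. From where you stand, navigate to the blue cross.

turn right 4°, forward 3.0 m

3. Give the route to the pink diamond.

turn left 47°, forward 6.5 m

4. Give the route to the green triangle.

turn left 126°, forward 4.2 m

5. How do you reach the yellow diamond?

turn left 29°, forward 6.3 m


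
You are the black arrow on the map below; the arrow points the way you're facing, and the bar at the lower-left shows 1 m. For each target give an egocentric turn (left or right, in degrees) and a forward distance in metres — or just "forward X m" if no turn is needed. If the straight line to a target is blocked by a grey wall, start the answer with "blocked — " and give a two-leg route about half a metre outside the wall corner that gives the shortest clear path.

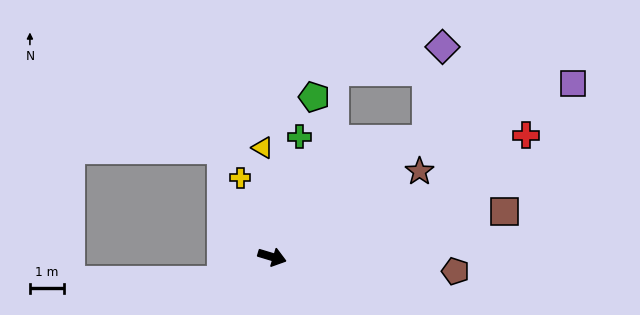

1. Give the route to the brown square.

turn left 28°, forward 7.0 m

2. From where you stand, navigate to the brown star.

turn left 47°, forward 5.1 m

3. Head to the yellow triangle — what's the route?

turn left 112°, forward 3.3 m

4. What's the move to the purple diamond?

blocked — turn left 54°, forward 5.8 m, then turn left 43°, forward 2.8 m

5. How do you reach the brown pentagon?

turn left 12°, forward 5.5 m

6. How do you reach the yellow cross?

turn left 129°, forward 2.5 m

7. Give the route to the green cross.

turn left 94°, forward 3.7 m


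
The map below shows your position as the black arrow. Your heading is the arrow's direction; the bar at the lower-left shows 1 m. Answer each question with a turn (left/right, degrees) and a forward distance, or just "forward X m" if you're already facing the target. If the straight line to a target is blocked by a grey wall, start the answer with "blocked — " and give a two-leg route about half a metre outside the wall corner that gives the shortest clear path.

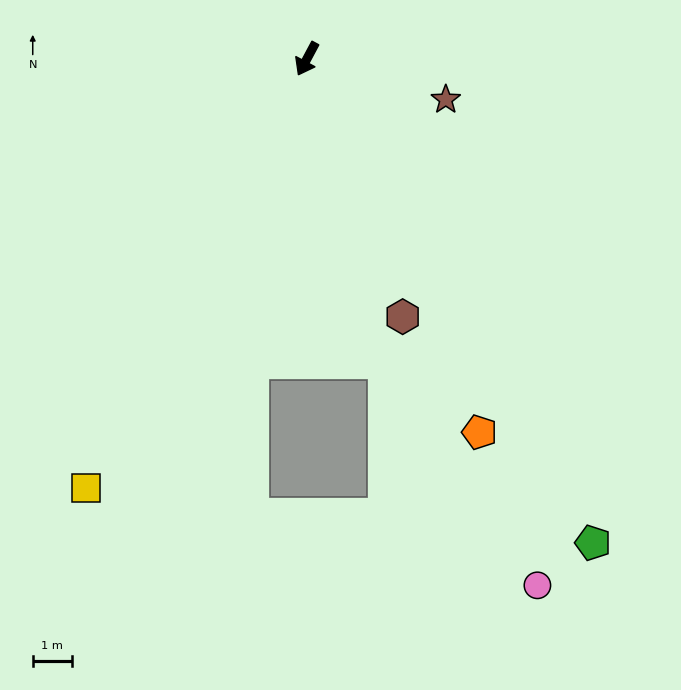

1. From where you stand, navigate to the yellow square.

forward 12.3 m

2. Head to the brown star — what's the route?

turn left 102°, forward 3.7 m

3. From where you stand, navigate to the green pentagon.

turn left 59°, forward 14.3 m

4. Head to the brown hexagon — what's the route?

turn left 49°, forward 7.0 m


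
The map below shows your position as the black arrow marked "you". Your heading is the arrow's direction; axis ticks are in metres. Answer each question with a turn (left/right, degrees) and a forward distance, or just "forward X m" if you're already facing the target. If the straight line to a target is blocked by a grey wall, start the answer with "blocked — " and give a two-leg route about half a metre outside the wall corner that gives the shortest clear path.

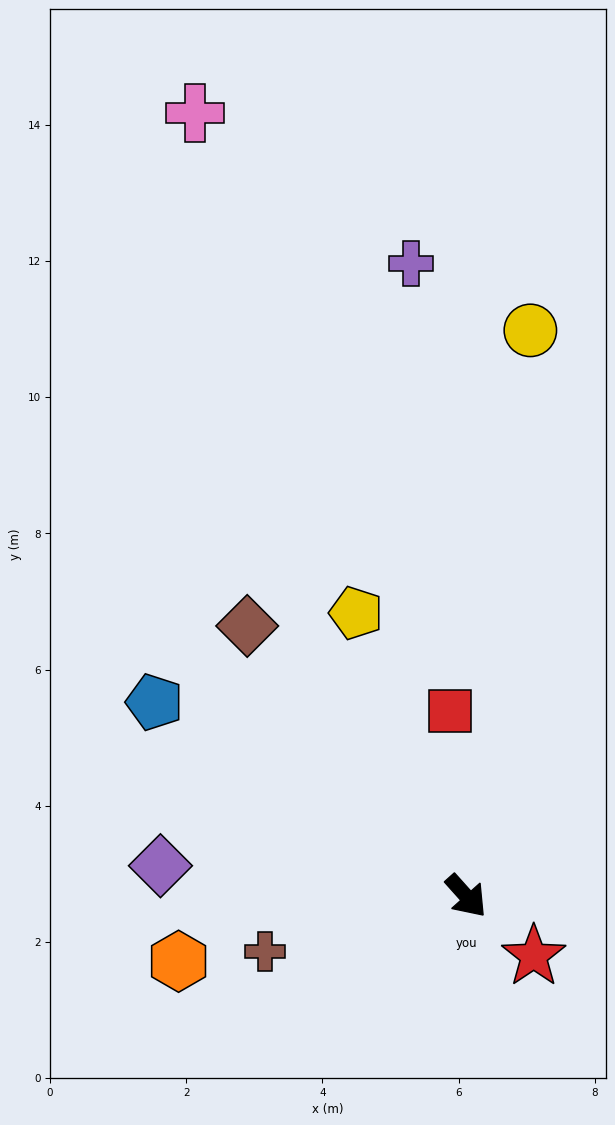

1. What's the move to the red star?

turn left 7°, forward 1.3 m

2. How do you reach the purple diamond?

turn right 138°, forward 4.5 m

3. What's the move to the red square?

turn left 143°, forward 2.7 m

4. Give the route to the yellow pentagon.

turn left 159°, forward 4.5 m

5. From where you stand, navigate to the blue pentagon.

turn right 164°, forward 5.4 m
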